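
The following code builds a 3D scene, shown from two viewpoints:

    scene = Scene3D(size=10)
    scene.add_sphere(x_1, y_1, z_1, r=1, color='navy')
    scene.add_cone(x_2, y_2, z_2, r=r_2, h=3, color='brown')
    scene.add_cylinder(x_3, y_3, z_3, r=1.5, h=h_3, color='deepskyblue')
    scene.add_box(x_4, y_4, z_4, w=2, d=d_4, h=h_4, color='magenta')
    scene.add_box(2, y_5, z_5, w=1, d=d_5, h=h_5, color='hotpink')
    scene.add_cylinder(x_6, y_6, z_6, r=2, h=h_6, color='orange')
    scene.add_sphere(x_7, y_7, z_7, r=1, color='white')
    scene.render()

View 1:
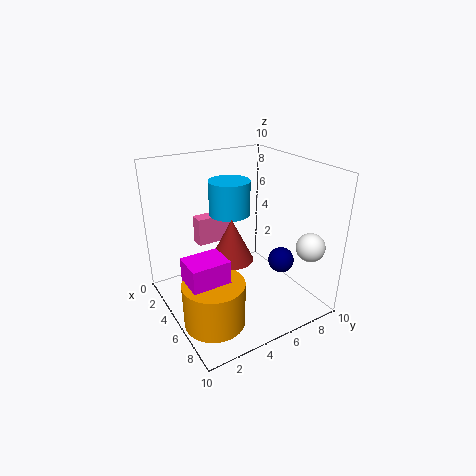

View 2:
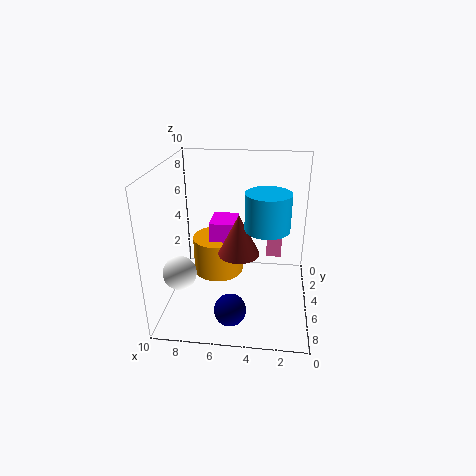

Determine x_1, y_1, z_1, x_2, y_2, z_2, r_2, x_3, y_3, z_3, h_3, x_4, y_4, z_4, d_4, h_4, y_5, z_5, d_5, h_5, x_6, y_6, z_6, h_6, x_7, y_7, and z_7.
x_1 = 5
y_1 = 9
z_1 = 2
x_2 = 5
y_2 = 4.5
z_2 = 3.5
r_2 = 1.5
x_3 = 3
y_3 = 5.5
z_3 = 6
h_3 = 2.5
x_4 = 5.5
y_4 = 0.5
z_4 = 2.5
d_4 = 2.5
h_4 = 2.5
y_5 = 3
z_5 = 4
d_5 = 2.5
h_5 = 2
x_6 = 7
y_6 = 2
z_6 = 0.5
h_6 = 3
x_7 = 8
y_7 = 9
z_7 = 4.5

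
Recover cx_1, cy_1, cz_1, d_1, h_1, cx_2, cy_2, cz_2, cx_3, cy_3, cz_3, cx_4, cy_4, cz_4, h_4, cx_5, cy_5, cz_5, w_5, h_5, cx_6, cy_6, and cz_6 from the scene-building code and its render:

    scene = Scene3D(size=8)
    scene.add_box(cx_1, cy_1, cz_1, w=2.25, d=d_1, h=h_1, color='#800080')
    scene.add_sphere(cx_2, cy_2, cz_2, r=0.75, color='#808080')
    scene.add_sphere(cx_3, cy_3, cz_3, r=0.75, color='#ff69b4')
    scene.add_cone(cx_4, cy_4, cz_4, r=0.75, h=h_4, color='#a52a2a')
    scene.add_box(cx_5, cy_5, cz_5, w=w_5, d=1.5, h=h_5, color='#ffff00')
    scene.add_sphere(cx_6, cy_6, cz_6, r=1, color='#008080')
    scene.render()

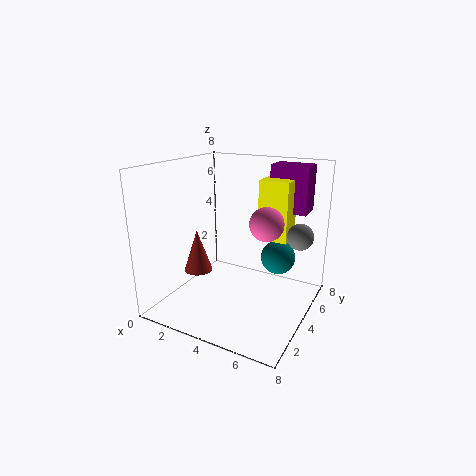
cx_1 = 4.75, cy_1 = 6.5, cz_1 = 5, d_1 = 1.5, h_1 = 2.75, cx_2 = 7, cy_2 = 5.75, cz_2 = 4, cx_3 = 6.75, cy_3 = 1.5, cz_3 = 6, cx_4 = 2.5, cy_4 = 2.25, cz_4 = 2.5, h_4 = 2.25, cx_5 = 4.5, cy_5 = 5.5, cz_5 = 3.5, w_5 = 1.75, h_5 = 3.5, cx_6 = 5.75, cy_6 = 5.75, cz_6 = 2.5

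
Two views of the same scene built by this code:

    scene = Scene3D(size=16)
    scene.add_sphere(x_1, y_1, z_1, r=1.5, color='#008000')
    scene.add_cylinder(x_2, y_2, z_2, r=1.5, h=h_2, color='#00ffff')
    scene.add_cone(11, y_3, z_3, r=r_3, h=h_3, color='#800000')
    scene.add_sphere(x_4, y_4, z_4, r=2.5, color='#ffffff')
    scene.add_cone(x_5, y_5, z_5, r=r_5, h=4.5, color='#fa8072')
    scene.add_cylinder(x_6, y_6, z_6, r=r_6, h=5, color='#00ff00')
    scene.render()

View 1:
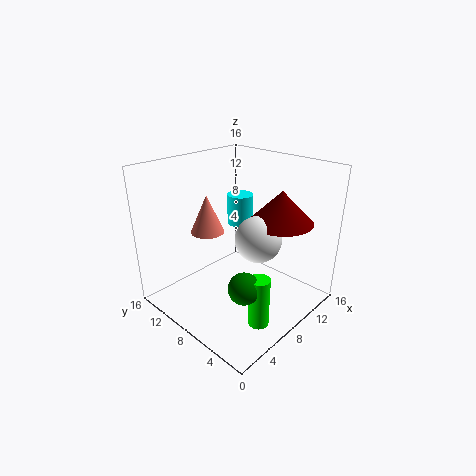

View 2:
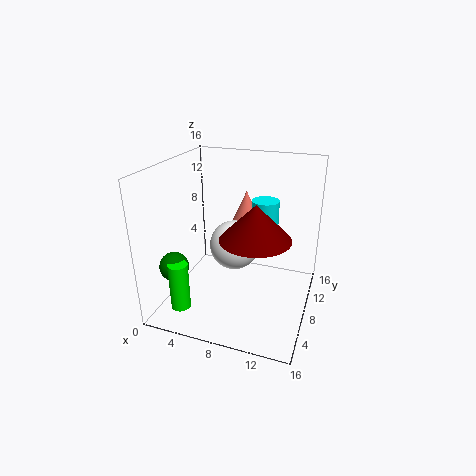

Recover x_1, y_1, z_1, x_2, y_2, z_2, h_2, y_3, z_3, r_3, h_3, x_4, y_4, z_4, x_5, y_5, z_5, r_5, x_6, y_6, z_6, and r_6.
x_1 = 3
y_1 = 2.5
z_1 = 6.5
x_2 = 10.5
y_2 = 10
z_2 = 8.5
h_2 = 3.5
y_3 = 4.5
z_3 = 10
r_3 = 3.5
h_3 = 3.5
x_4 = 8.5
y_4 = 5.5
z_4 = 8.5
x_5 = 7.5
y_5 = 12.5
z_5 = 7.5
r_5 = 2
x_6 = 4
y_6 = 1.5
z_6 = 2.5
r_6 = 1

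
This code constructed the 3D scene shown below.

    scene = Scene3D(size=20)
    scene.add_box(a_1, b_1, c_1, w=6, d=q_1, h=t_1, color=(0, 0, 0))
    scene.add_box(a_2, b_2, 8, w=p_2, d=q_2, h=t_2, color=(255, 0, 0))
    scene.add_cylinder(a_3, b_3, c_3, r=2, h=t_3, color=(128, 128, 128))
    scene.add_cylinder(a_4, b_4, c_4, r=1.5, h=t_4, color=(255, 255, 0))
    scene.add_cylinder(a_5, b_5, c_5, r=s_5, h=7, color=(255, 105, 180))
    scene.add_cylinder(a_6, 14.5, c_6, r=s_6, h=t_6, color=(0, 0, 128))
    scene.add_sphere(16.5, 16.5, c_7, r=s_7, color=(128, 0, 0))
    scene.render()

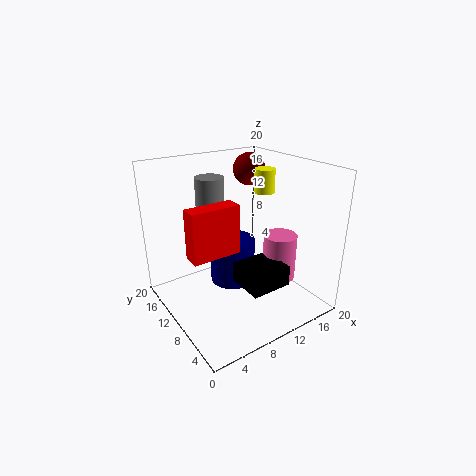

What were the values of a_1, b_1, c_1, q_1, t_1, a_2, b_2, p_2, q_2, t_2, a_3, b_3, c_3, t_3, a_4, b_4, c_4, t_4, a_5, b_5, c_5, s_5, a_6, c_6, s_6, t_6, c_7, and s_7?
a_1 = 9.5; b_1 = 5; c_1 = 3; q_1 = 5.5; t_1 = 3; a_2 = 3; b_2 = 9.5; p_2 = 7; q_2 = 2.5; t_2 = 7; a_3 = 8; b_3 = 14; c_3 = 10.5; t_3 = 7.5; a_4 = 16; b_4 = 12; c_4 = 15; t_4 = 3.5; a_5 = 17; b_5 = 9; c_5 = 2; s_5 = 2.5; a_6 = 12; c_6 = 0.5; s_6 = 3.5; t_6 = 7; c_7 = 17.5; s_7 = 2.5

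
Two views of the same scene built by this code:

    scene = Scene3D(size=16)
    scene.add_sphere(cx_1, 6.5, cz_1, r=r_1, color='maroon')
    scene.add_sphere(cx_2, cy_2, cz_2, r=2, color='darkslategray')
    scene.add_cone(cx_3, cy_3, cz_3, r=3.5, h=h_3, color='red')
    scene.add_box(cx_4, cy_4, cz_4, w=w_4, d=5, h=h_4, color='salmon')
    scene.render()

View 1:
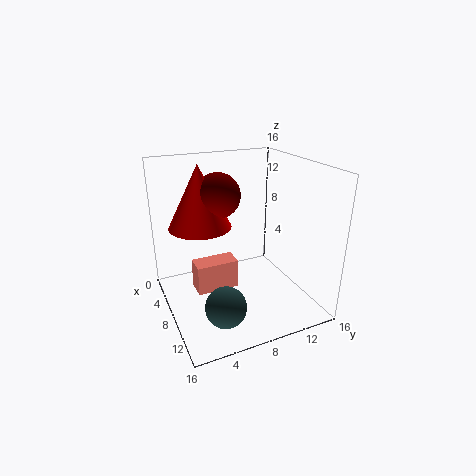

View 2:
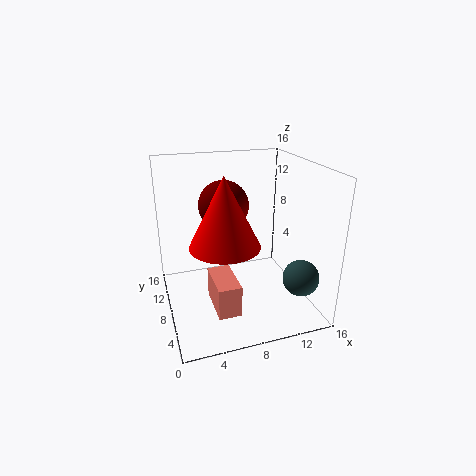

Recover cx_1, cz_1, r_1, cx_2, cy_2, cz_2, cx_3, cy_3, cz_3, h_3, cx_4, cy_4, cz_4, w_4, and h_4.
cx_1 = 6; cz_1 = 12.5; r_1 = 2.5; cx_2 = 14; cy_2 = 4; cz_2 = 4; cx_3 = 5.5; cy_3 = 4.5; cz_3 = 9; h_3 = 7; cx_4 = 4.5; cy_4 = 3.5; cz_4 = 1; w_4 = 2.5; h_4 = 3.5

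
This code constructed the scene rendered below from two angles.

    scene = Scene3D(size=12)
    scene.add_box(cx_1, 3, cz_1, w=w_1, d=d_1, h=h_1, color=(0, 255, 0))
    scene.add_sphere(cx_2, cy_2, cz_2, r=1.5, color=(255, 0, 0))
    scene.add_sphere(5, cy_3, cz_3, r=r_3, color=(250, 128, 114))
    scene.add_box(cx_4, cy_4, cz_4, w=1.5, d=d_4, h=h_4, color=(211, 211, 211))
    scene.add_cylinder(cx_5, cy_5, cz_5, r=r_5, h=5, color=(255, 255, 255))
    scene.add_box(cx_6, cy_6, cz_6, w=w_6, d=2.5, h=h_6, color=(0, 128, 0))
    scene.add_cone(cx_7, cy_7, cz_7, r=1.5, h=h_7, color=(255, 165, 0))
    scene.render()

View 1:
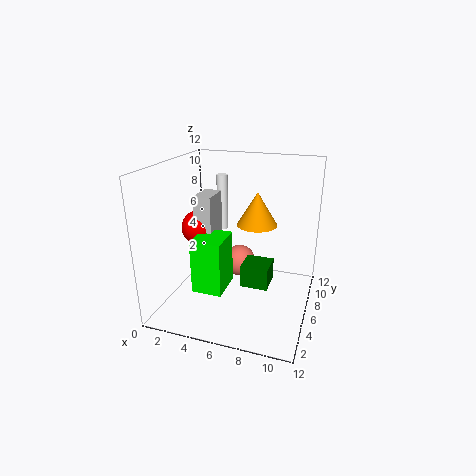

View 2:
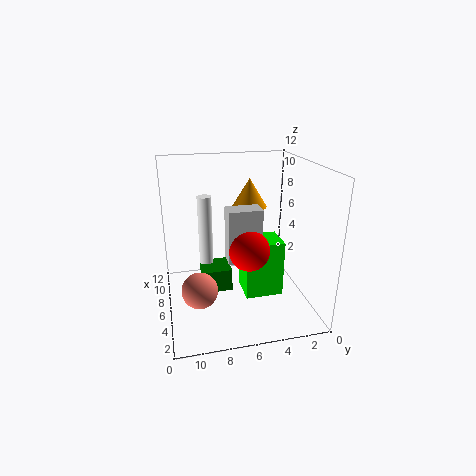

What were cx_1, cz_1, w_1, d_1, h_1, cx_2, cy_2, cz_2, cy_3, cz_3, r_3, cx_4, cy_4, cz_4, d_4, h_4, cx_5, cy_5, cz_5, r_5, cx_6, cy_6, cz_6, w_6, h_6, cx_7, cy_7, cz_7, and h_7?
cx_1 = 3; cz_1 = 2; w_1 = 2.5; d_1 = 3; h_1 = 4.5; cx_2 = 2.5; cy_2 = 6; cz_2 = 6.5; cy_3 = 9.5; cz_3 = 2; r_3 = 1.5; cx_4 = 2.5; cy_4 = 5; cz_4 = 5.5; d_4 = 2.5; h_4 = 4; cx_5 = 3.5; cy_5 = 9; cz_5 = 5.5; r_5 = 0.5; cx_6 = 6; cy_6 = 6.5; cz_6 = 1; w_6 = 2.5; h_6 = 2; cx_7 = 8; cy_7 = 4.5; cz_7 = 8; h_7 = 2.5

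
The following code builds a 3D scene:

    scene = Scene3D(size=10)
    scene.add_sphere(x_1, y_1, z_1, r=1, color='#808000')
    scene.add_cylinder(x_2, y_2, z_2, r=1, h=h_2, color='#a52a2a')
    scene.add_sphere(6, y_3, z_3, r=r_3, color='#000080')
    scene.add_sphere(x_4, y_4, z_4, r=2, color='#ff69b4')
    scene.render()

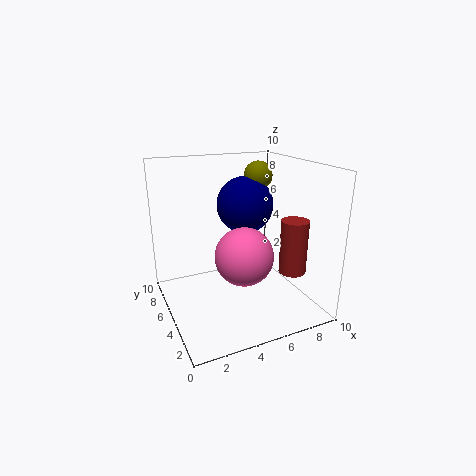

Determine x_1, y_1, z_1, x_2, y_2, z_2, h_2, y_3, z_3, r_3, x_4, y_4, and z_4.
x_1 = 7; y_1 = 6; z_1 = 9; x_2 = 9; y_2 = 4; z_2 = 2; h_2 = 4; y_3 = 6; z_3 = 7; r_3 = 2; x_4 = 5; y_4 = 4; z_4 = 4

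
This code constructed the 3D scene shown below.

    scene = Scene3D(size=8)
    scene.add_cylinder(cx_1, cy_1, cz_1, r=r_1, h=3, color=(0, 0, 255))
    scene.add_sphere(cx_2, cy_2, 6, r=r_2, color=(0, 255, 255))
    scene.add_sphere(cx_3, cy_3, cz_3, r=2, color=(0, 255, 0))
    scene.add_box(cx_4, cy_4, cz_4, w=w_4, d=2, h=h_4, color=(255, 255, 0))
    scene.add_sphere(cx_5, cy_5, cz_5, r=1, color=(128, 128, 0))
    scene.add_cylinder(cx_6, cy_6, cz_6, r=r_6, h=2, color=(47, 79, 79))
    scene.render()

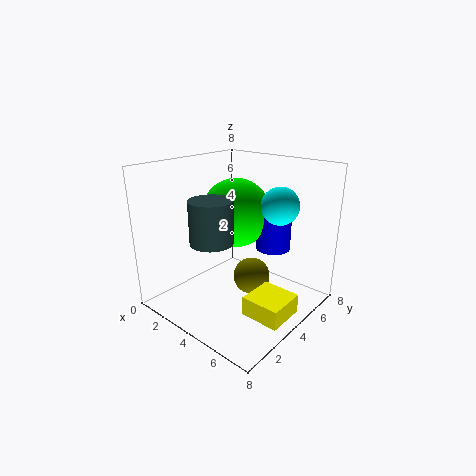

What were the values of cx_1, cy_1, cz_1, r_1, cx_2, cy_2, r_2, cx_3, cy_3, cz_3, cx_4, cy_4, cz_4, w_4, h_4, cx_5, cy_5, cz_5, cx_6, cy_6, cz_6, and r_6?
cx_1 = 5
cy_1 = 6
cz_1 = 3
r_1 = 1
cx_2 = 6
cy_2 = 5
r_2 = 1
cx_3 = 3
cy_3 = 5
cz_3 = 5
cx_4 = 6
cy_4 = 2
cz_4 = 1
w_4 = 2
h_4 = 1
cx_5 = 5
cy_5 = 4
cz_5 = 2
cx_6 = 5
cy_6 = 1
cz_6 = 5
r_6 = 1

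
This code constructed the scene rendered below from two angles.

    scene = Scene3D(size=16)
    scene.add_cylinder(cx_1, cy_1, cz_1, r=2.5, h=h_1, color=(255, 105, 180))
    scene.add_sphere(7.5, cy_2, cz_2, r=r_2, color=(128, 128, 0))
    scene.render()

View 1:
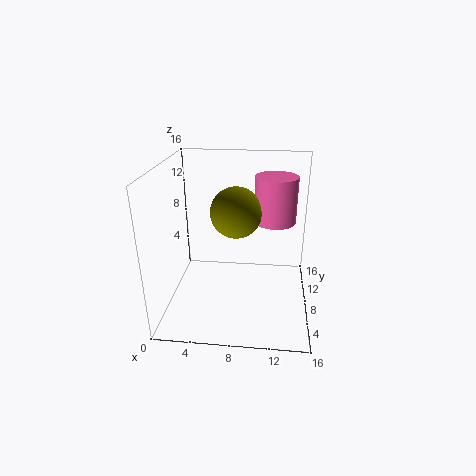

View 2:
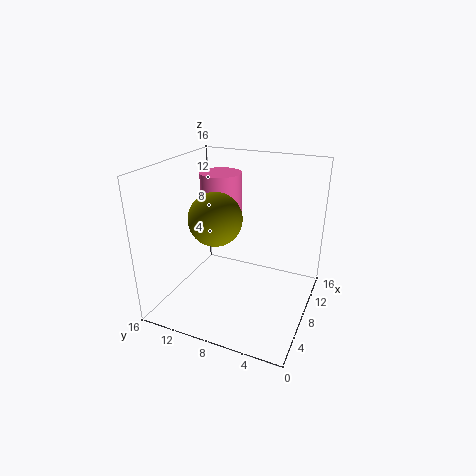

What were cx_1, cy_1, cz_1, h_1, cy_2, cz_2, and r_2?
cx_1 = 12; cy_1 = 12; cz_1 = 8.5; h_1 = 5.5; cy_2 = 10.5; cz_2 = 10; r_2 = 3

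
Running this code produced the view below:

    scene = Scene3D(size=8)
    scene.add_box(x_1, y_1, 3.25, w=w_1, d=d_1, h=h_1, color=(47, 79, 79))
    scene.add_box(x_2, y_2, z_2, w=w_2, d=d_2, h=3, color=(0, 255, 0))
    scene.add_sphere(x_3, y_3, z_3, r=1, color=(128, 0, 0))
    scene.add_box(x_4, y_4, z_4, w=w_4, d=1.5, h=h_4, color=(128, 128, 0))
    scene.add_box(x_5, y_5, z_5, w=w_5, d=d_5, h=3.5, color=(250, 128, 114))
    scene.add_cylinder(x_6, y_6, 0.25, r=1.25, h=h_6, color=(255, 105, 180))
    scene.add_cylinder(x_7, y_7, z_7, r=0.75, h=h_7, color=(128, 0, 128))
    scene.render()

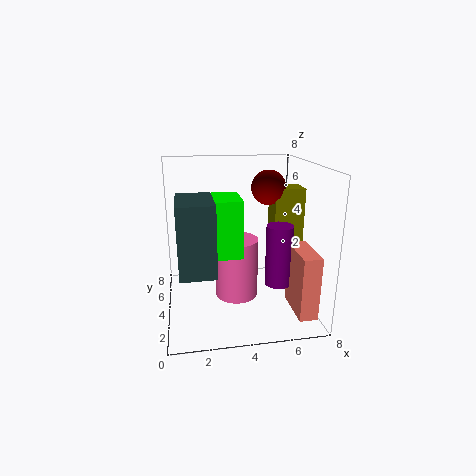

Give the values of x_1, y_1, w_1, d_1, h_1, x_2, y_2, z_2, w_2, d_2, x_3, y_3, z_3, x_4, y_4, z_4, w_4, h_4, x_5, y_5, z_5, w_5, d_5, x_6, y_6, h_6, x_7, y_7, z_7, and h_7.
x_1 = 0.75
y_1 = 0.75
w_1 = 1.75
d_1 = 2.75
h_1 = 3.5
x_2 = 1.25
y_2 = 2.25
z_2 = 3.5
w_2 = 2.75
d_2 = 2.25
x_3 = 6
y_3 = 5.25
z_3 = 6.5
x_4 = 6.25
y_4 = 4.5
z_4 = 3.25
w_4 = 1.75
h_4 = 3.25
x_5 = 6.75
y_5 = 1
z_5 = 0.25
w_5 = 1
d_5 = 2.5
x_6 = 4
y_6 = 4.5
h_6 = 3.5
x_7 = 6.25
y_7 = 3.5
z_7 = 1.25
h_7 = 3.5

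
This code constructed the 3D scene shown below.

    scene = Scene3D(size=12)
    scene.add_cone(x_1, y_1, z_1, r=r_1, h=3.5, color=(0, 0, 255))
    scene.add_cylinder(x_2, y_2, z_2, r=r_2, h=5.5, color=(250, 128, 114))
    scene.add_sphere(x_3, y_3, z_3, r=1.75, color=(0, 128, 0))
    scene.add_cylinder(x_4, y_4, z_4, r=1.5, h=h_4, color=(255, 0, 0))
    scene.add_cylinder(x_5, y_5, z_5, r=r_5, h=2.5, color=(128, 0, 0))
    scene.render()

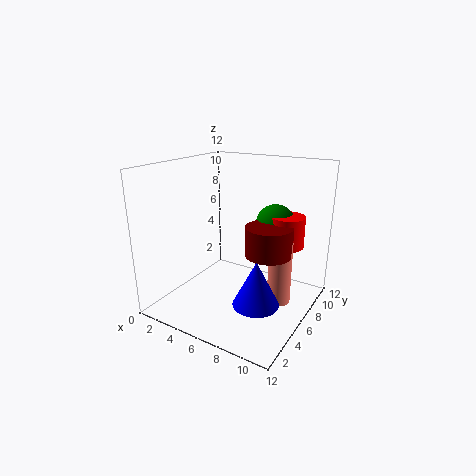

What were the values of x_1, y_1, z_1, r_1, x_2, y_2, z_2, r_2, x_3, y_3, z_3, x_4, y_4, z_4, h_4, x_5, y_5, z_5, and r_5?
x_1 = 9.25; y_1 = 3.25; z_1 = 2.25; r_1 = 1.75; x_2 = 9.25; y_2 = 7.5; z_2 = 0.25; r_2 = 1; x_3 = 7.75; y_3 = 9.5; z_3 = 6.5; x_4 = 9; y_4 = 9.25; z_4 = 4.75; h_4 = 2.75; x_5 = 8.25; y_5 = 7.25; z_5 = 4.5; r_5 = 2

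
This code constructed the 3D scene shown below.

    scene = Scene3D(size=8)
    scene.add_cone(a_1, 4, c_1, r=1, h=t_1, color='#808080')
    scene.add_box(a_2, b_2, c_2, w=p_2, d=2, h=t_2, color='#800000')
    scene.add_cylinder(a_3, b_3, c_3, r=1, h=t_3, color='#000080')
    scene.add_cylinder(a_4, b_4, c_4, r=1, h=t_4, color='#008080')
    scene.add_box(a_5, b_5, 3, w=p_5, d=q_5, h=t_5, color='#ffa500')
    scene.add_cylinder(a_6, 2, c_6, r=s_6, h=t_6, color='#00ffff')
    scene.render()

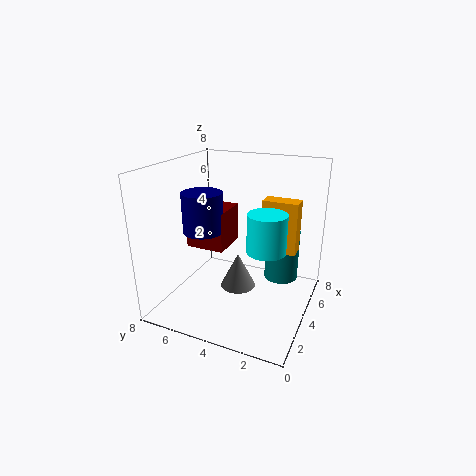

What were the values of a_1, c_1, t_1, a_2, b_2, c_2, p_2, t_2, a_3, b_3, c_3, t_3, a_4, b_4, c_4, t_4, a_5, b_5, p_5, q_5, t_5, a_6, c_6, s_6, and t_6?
a_1 = 4, c_1 = 1, t_1 = 2, a_2 = 2, b_2 = 4, c_2 = 4, p_2 = 2, t_2 = 2, a_3 = 2, b_3 = 5, c_3 = 5, t_3 = 2, a_4 = 6, b_4 = 2, c_4 = 1, t_4 = 3, a_5 = 5, b_5 = 1, p_5 = 1, q_5 = 2, t_5 = 3, a_6 = 3, c_6 = 4, s_6 = 1, t_6 = 2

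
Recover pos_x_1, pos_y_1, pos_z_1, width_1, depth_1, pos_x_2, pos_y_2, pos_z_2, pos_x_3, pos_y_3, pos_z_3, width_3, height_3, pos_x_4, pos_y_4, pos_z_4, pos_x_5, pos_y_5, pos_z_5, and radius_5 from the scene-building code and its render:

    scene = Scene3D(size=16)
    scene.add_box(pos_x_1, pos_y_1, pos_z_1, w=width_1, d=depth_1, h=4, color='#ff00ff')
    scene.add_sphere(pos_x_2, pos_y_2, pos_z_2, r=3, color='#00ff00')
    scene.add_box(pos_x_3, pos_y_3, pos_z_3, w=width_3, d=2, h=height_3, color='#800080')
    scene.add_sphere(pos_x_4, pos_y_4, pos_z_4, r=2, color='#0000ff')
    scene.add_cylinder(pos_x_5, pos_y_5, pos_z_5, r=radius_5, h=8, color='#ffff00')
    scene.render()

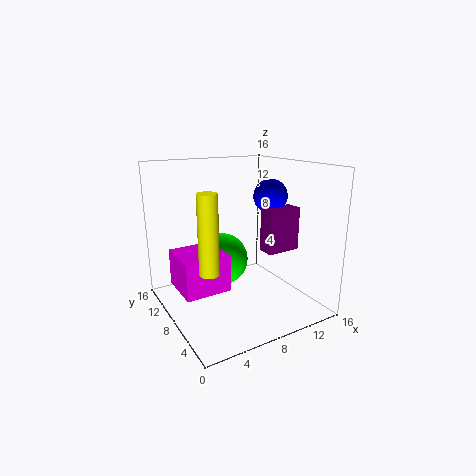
pos_x_1 = 1; pos_y_1 = 6; pos_z_1 = 3; width_1 = 5; depth_1 = 5; pos_x_2 = 7; pos_y_2 = 10; pos_z_2 = 5; pos_x_3 = 11; pos_y_3 = 6; pos_z_3 = 6; width_3 = 4; height_3 = 5; pos_x_4 = 13; pos_y_4 = 9; pos_z_4 = 12; pos_x_5 = 3; pos_y_5 = 5; pos_z_5 = 6; radius_5 = 1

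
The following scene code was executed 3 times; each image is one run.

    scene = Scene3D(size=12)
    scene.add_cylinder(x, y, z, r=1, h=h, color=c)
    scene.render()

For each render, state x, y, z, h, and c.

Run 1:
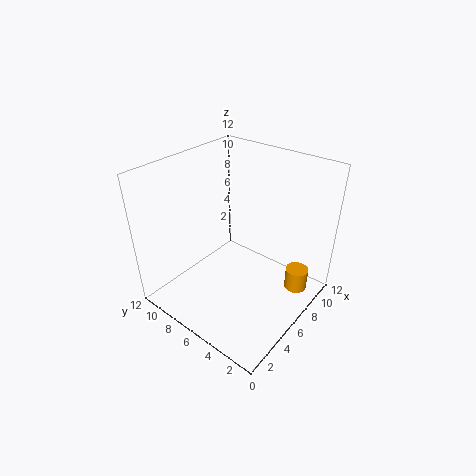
x = 9.5, y = 2, z = 0.5, h = 2, c = 'orange'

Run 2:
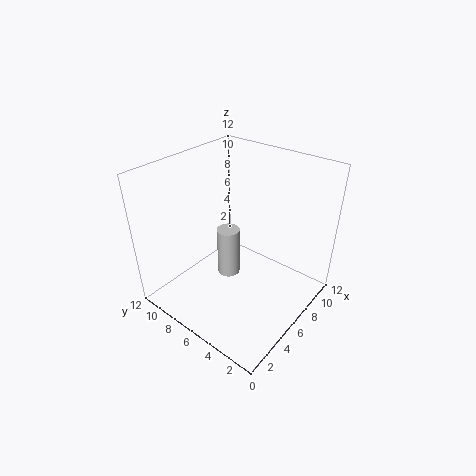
x = 6.5, y = 7.5, z = 1.5, h = 4.5, c = 'lightgray'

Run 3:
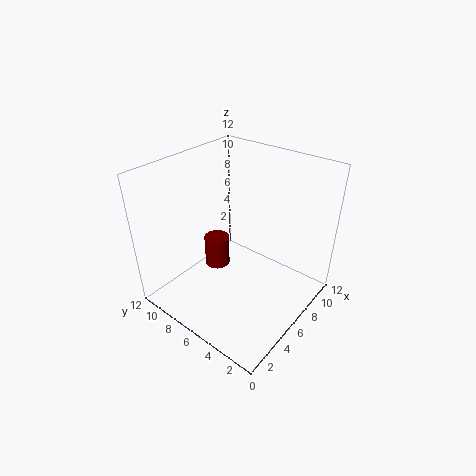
x = 4.5, y = 7, z = 4, h = 2.5, c = 'maroon'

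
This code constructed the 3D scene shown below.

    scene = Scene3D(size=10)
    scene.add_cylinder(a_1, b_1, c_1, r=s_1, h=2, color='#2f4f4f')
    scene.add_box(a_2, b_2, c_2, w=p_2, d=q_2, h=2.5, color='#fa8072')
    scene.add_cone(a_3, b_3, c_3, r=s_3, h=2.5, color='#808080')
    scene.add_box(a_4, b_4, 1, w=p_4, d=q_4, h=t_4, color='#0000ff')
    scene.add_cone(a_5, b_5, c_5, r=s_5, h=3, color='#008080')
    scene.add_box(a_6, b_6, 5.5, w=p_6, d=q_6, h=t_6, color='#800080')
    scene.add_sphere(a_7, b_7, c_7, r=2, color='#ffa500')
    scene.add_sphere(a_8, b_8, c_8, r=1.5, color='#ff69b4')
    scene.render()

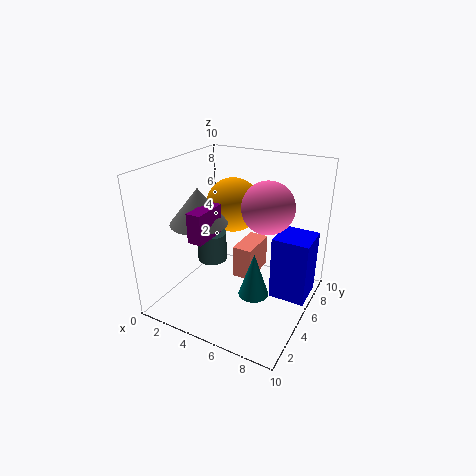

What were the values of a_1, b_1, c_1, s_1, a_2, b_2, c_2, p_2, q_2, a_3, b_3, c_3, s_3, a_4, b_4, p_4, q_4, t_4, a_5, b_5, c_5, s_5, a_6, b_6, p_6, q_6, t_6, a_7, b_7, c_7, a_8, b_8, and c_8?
a_1 = 3.5, b_1 = 4, c_1 = 3.5, s_1 = 1, a_2 = 4, b_2 = 6, c_2 = 1, p_2 = 1.5, q_2 = 3, a_3 = 2.5, b_3 = 4, c_3 = 6, s_3 = 2, a_4 = 7.5, b_4 = 5, p_4 = 2.5, q_4 = 2.5, t_4 = 4.5, a_5 = 7, b_5 = 3.5, c_5 = 2, s_5 = 1, a_6 = 3, b_6 = 2, p_6 = 1, q_6 = 2.5, t_6 = 2, a_7 = 3.5, b_7 = 7, c_7 = 6.5, a_8 = 8, b_8 = 3, c_8 = 8.5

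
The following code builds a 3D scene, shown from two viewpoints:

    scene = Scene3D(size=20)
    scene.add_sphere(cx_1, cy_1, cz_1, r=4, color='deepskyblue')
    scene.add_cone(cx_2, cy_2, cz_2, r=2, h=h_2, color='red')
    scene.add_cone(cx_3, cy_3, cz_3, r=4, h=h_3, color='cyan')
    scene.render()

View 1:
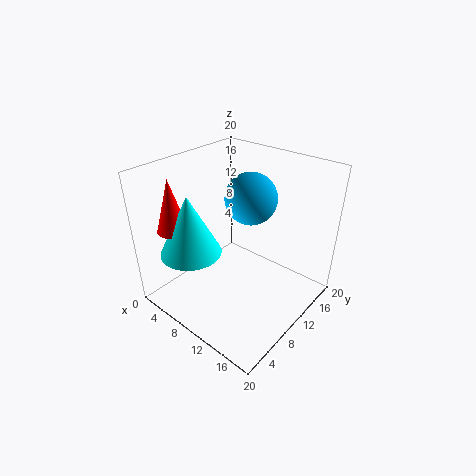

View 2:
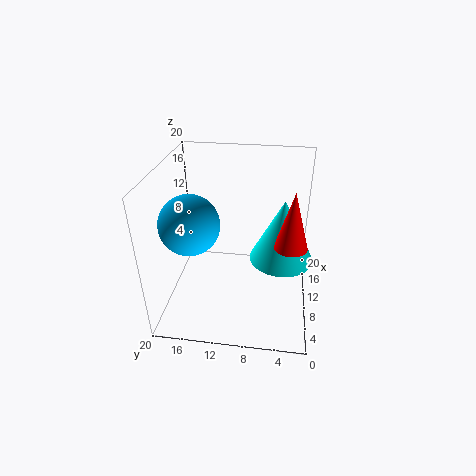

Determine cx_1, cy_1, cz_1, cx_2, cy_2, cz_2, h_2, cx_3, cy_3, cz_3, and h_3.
cx_1 = 7.5; cy_1 = 16; cz_1 = 13; cx_2 = 5; cy_2 = 3; cz_2 = 12.5; h_2 = 7; cx_3 = 7; cy_3 = 4; cz_3 = 9.5; h_3 = 8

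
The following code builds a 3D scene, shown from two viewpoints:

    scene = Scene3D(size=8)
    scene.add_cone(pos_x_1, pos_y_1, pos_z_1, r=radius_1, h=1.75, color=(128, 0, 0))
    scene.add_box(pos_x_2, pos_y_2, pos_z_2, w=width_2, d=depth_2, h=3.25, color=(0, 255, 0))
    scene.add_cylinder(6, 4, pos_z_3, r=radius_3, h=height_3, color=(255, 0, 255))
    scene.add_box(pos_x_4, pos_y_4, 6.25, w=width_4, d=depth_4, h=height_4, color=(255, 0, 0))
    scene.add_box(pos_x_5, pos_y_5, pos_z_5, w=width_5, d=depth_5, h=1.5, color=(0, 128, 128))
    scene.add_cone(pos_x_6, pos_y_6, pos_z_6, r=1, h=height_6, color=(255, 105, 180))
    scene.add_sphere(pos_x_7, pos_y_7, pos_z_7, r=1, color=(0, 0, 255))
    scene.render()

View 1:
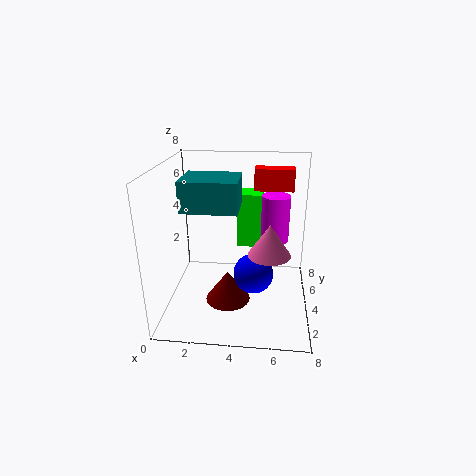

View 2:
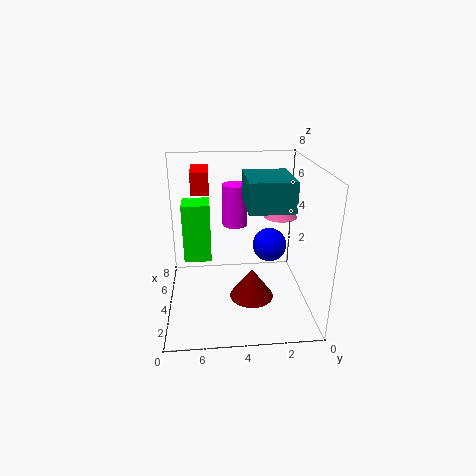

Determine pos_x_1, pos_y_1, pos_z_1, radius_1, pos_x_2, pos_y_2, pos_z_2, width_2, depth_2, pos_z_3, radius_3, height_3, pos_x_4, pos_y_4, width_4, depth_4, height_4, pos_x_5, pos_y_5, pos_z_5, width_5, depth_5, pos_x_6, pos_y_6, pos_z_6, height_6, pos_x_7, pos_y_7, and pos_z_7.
pos_x_1 = 3.5; pos_y_1 = 3.25; pos_z_1 = 0.5; radius_1 = 1.25; pos_x_2 = 3.75; pos_y_2 = 5.5; pos_z_2 = 2.75; width_2 = 1.5; depth_2 = 1.5; pos_z_3 = 4; radius_3 = 0.75; height_3 = 2.5; pos_x_4 = 4.75; pos_y_4 = 5.5; width_4 = 2.25; depth_4 = 1; height_4 = 1.25; pos_x_5 = 1.5; pos_y_5 = 1.5; pos_z_5 = 6.25; width_5 = 2.75; depth_5 = 2.25; pos_x_6 = 5.75; pos_y_6 = 1.25; pos_z_6 = 4.5; height_6 = 1.5; pos_x_7 = 5; pos_y_7 = 2; pos_z_7 = 3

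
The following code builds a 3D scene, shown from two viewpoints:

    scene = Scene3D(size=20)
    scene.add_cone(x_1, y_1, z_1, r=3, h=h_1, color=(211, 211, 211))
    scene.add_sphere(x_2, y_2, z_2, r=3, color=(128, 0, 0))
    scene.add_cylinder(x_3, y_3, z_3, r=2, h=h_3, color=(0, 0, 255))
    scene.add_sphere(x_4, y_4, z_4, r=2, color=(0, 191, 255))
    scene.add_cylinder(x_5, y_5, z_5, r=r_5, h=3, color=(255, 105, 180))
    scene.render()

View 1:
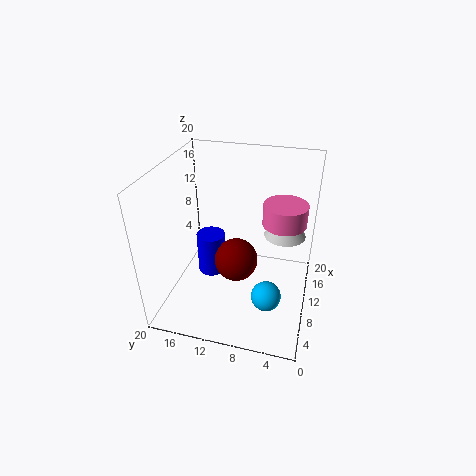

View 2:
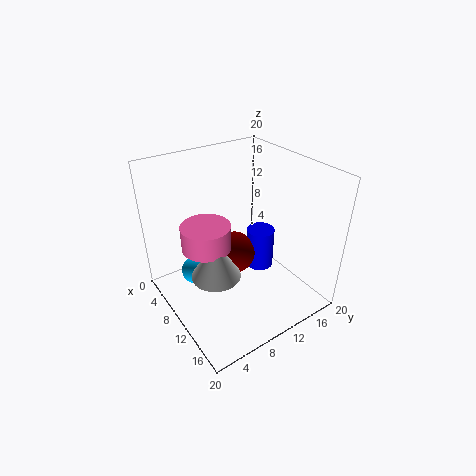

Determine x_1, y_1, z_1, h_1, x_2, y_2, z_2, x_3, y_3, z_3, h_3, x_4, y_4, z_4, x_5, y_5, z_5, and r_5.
x_1 = 14, y_1 = 4, z_1 = 9, h_1 = 5, x_2 = 9, y_2 = 10, z_2 = 7, x_3 = 10, y_3 = 14, z_3 = 4, h_3 = 6, x_4 = 6, y_4 = 5, z_4 = 4, x_5 = 12, y_5 = 4, z_5 = 12, r_5 = 3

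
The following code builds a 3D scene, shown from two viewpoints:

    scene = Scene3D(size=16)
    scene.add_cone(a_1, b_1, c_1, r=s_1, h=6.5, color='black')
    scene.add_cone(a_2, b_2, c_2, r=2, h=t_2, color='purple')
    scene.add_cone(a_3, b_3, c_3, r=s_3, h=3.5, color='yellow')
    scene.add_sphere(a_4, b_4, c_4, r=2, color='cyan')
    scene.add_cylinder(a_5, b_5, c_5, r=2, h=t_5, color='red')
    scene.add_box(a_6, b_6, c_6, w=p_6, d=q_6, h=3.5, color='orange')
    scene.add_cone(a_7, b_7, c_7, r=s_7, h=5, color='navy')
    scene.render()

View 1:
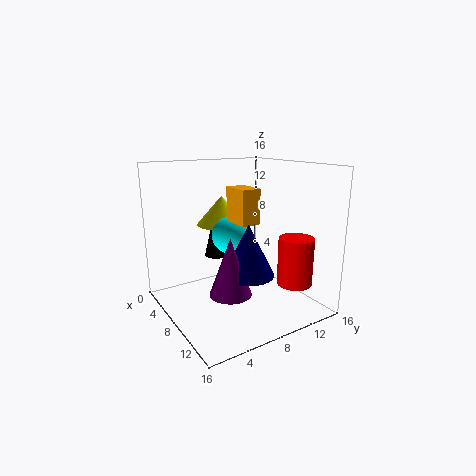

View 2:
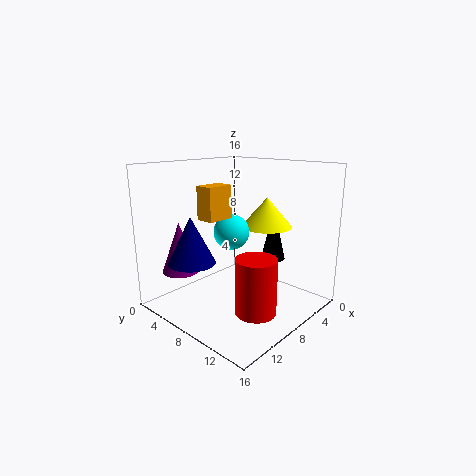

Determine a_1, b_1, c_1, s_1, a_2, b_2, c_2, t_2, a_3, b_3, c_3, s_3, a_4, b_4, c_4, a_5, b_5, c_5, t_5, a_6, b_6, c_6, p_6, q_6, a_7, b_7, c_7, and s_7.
a_1 = 2, b_1 = 8.5, c_1 = 4, s_1 = 1.5, a_2 = 13, b_2 = 4, c_2 = 4.5, t_2 = 5.5, a_3 = 3.5, b_3 = 8.5, c_3 = 8.5, s_3 = 3, a_4 = 8, b_4 = 7, c_4 = 8.5, a_5 = 11.5, b_5 = 13.5, c_5 = 2.5, t_5 = 5.5, a_6 = 9, b_6 = 6, c_6 = 10.5, p_6 = 3, q_6 = 2, a_7 = 13, b_7 = 6, c_7 = 6, s_7 = 2.5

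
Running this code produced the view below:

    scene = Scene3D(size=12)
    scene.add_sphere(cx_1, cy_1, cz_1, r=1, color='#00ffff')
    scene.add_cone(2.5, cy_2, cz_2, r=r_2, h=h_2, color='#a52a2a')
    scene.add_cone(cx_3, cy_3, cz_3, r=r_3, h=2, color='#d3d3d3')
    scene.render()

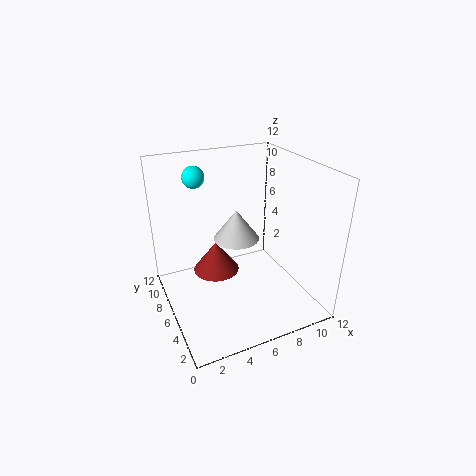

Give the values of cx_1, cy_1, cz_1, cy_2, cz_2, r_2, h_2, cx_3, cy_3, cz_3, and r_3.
cx_1 = 4, cy_1 = 11, cz_1 = 10, cy_2 = 2, cz_2 = 6.5, r_2 = 1.5, h_2 = 2, cx_3 = 4, cy_3 = 2, cz_3 = 8.5, r_3 = 1.5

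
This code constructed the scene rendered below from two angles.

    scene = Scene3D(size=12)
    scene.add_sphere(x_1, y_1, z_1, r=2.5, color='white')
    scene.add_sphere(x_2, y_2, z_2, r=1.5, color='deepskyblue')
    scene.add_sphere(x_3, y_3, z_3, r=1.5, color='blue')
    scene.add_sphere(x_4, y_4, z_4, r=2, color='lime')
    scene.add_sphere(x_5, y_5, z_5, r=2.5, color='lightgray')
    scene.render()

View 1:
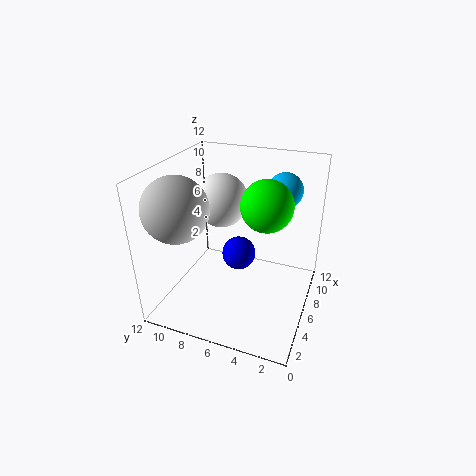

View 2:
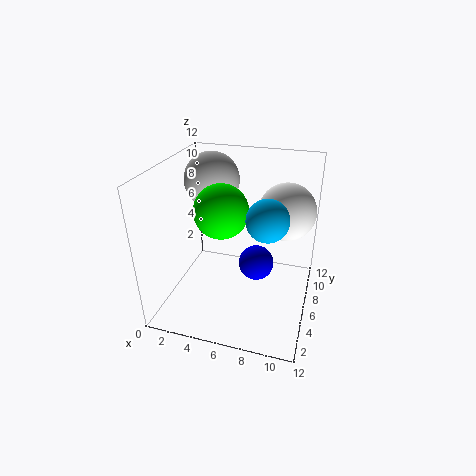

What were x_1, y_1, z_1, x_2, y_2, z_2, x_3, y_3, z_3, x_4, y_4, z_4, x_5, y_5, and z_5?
x_1 = 9.5
y_1 = 9
z_1 = 7.5
x_2 = 9
y_2 = 3
z_2 = 9.5
x_3 = 7.5
y_3 = 6.5
z_3 = 3.5
x_4 = 5.5
y_4 = 3.5
z_4 = 9.5
x_5 = 2.5
y_5 = 9.5
z_5 = 9.5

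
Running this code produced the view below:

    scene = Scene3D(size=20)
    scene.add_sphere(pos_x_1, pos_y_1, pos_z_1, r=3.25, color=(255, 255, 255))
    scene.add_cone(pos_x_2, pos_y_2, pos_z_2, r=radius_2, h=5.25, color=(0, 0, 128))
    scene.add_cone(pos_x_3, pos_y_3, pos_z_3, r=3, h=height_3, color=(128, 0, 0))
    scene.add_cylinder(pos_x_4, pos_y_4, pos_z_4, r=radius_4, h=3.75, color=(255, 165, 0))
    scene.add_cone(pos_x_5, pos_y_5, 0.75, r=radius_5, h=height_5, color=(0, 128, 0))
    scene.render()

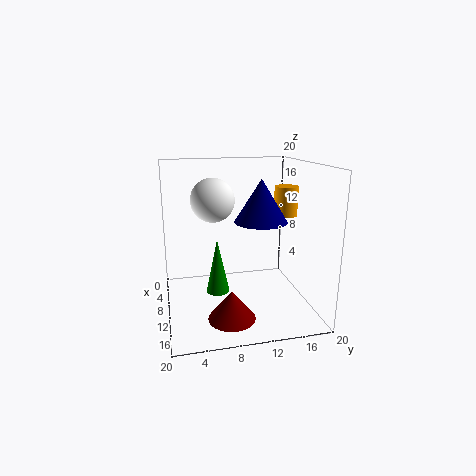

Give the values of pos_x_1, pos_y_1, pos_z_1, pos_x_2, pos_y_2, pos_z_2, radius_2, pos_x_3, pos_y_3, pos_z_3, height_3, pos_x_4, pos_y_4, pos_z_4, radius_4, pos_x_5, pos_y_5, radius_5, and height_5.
pos_x_1 = 5.5
pos_y_1 = 7.25
pos_z_1 = 14.5
pos_x_2 = 14.75
pos_y_2 = 11.75
pos_z_2 = 13.5
radius_2 = 3.25
pos_x_3 = 16.25
pos_y_3 = 7.75
pos_z_3 = 1.5
height_3 = 3.75
pos_x_4 = 13.25
pos_y_4 = 15.5
pos_z_4 = 13.75
radius_4 = 1.5
pos_x_5 = 7.25
pos_y_5 = 7.5
radius_5 = 1.75
height_5 = 8.25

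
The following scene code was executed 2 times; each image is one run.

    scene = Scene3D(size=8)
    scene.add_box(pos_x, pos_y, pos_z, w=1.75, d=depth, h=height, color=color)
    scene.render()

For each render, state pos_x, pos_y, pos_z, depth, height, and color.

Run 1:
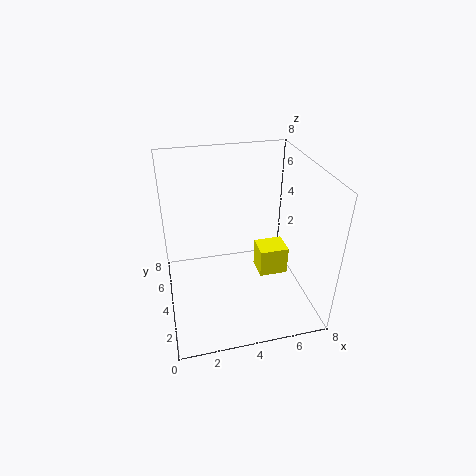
pos_x = 5.5
pos_y = 4.25
pos_z = 0.75
depth = 1.5
height = 1.75
color = 'yellow'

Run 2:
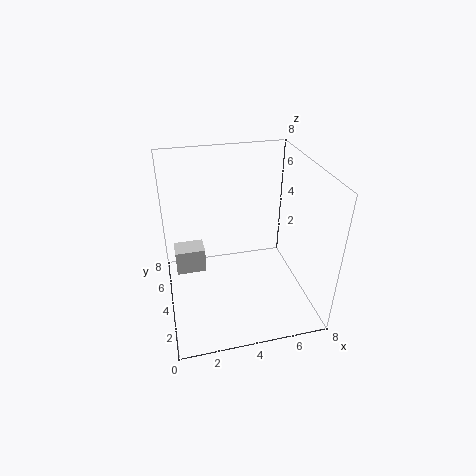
pos_x = 0.5
pos_y = 5
pos_z = 1.25
depth = 1.25
height = 1.5
color = 'lightgray'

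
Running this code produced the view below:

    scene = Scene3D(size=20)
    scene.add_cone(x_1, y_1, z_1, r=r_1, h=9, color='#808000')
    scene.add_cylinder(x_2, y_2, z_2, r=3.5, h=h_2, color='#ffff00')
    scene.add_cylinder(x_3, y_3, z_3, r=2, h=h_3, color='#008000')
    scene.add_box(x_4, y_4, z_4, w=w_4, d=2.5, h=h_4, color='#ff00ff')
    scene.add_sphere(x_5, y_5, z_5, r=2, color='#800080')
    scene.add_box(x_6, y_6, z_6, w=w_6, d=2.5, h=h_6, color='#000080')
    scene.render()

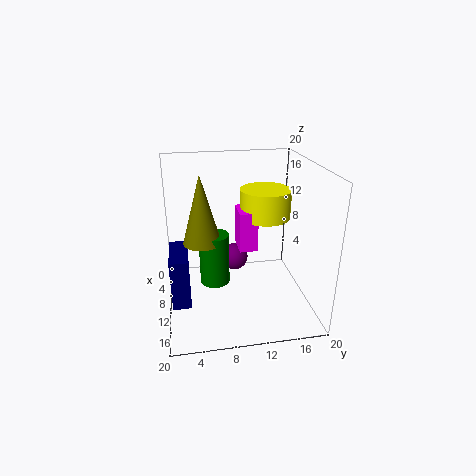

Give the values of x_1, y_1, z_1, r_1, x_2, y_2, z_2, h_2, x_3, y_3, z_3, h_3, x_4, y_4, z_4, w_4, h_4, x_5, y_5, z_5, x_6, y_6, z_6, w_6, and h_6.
x_1 = 11.5
y_1 = 5
z_1 = 10.5
r_1 = 2.5
x_2 = 9
y_2 = 14
z_2 = 12.5
h_2 = 4
x_3 = 11.5
y_3 = 6.5
z_3 = 4.5
h_3 = 7
x_4 = 7.5
y_4 = 10
z_4 = 8.5
w_4 = 4
h_4 = 5.5
x_5 = 7
y_5 = 10
z_5 = 5.5
x_6 = 7.5
y_6 = 0.5
z_6 = 2
w_6 = 6.5
h_6 = 7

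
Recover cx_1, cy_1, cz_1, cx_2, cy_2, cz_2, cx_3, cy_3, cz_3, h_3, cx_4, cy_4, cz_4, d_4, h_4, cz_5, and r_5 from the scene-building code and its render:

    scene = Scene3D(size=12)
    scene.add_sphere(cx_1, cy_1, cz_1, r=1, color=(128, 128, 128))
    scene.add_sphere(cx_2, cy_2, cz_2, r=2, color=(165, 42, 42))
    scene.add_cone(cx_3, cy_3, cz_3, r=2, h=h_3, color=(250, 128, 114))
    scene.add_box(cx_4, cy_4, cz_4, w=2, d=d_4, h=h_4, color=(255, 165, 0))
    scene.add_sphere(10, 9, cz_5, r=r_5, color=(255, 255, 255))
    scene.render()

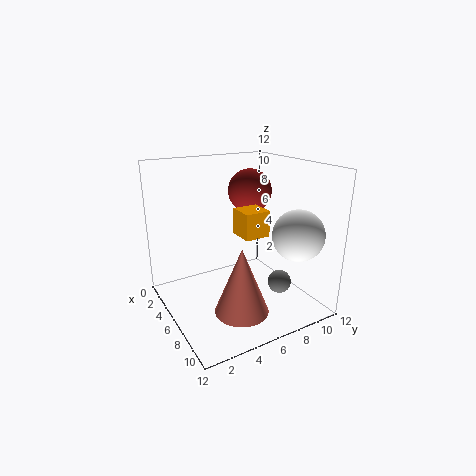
cx_1 = 8; cy_1 = 9; cz_1 = 2; cx_2 = 3; cy_2 = 9; cz_2 = 9; cx_3 = 10; cy_3 = 4; cz_3 = 2; h_3 = 5; cx_4 = 7; cy_4 = 5; cz_4 = 7; d_4 = 2; h_4 = 2; cz_5 = 7; r_5 = 2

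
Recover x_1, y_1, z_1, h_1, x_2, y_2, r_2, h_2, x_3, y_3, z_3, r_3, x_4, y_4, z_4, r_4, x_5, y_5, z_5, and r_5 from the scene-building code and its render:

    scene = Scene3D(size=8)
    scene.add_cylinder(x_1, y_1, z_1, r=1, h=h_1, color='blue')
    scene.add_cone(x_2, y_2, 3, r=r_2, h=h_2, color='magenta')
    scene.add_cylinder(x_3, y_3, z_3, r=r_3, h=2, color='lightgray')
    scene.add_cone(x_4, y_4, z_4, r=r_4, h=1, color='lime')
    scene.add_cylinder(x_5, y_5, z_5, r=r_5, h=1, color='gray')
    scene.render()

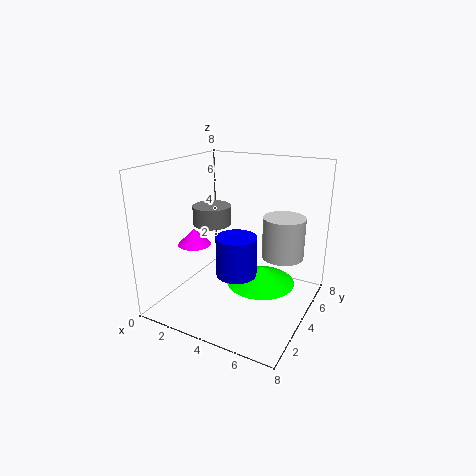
x_1 = 5; y_1 = 2; z_1 = 3; h_1 = 2; x_2 = 1; y_2 = 4; r_2 = 1; h_2 = 1; x_3 = 7; y_3 = 3; z_3 = 4; r_3 = 1; x_4 = 5; y_4 = 5; z_4 = 1; r_4 = 2; x_5 = 3; y_5 = 3; z_5 = 5; r_5 = 1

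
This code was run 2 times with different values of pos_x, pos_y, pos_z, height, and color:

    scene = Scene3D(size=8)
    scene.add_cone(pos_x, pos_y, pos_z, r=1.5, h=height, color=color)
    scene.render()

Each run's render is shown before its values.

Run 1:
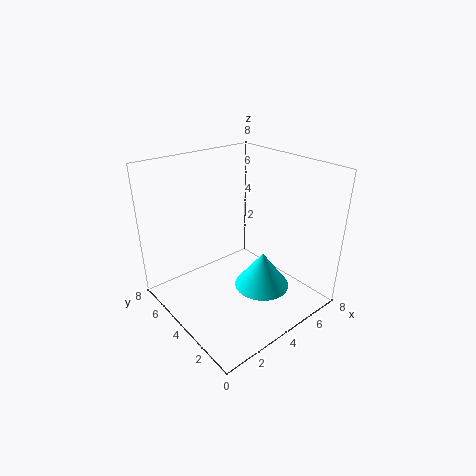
pos_x = 4.5, pos_y = 2.5, pos_z = 1.5, height = 2, color = 'cyan'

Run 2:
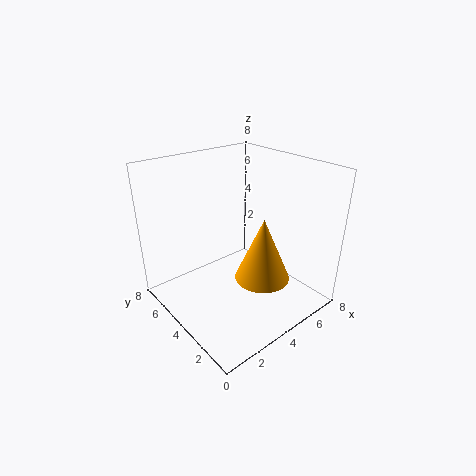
pos_x = 4.5, pos_y = 2.5, pos_z = 2, height = 3.5, color = 'orange'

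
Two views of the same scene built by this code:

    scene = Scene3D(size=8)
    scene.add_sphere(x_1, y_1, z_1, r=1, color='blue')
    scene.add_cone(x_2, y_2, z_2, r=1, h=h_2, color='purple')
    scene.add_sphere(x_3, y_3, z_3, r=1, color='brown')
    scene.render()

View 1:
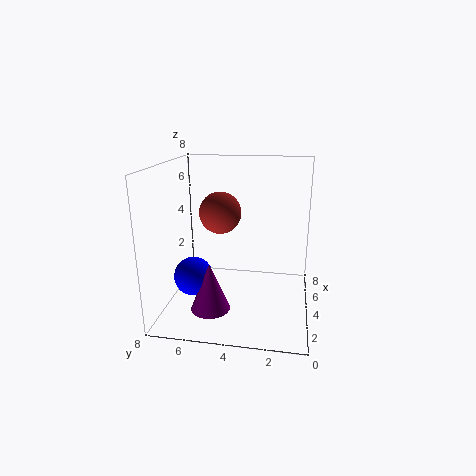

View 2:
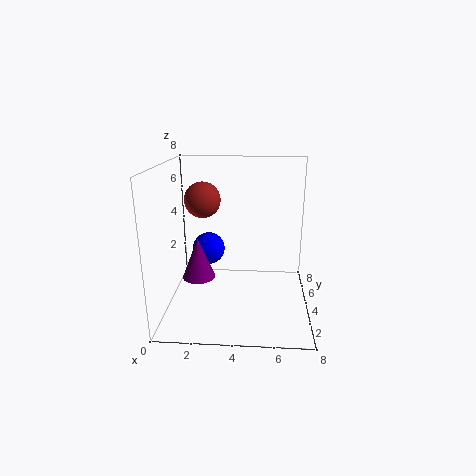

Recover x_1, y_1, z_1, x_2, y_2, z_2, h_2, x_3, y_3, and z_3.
x_1 = 2
y_1 = 6
z_1 = 2.5
x_2 = 1.5
y_2 = 5
z_2 = 1
h_2 = 2.5
x_3 = 2
y_3 = 4.5
z_3 = 6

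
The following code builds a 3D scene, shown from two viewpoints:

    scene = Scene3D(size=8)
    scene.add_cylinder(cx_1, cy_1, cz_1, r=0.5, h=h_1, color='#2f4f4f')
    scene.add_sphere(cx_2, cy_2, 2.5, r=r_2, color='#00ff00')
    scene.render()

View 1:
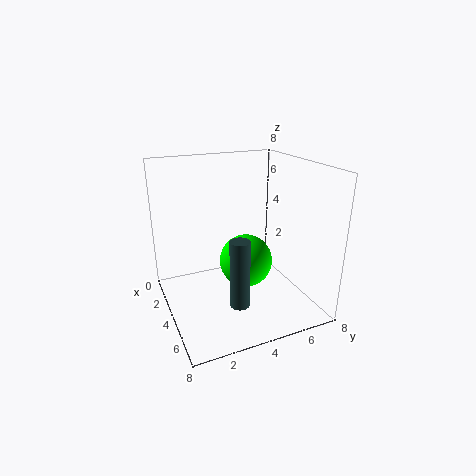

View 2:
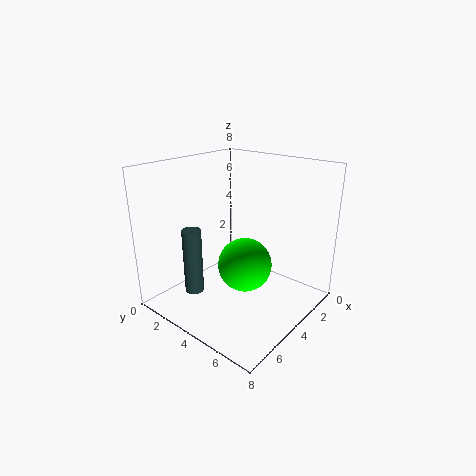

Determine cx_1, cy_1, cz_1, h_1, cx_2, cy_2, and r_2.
cx_1 = 6.5, cy_1 = 3, cz_1 = 1.5, h_1 = 3.5, cx_2 = 4, cy_2 = 4.5, r_2 = 1.5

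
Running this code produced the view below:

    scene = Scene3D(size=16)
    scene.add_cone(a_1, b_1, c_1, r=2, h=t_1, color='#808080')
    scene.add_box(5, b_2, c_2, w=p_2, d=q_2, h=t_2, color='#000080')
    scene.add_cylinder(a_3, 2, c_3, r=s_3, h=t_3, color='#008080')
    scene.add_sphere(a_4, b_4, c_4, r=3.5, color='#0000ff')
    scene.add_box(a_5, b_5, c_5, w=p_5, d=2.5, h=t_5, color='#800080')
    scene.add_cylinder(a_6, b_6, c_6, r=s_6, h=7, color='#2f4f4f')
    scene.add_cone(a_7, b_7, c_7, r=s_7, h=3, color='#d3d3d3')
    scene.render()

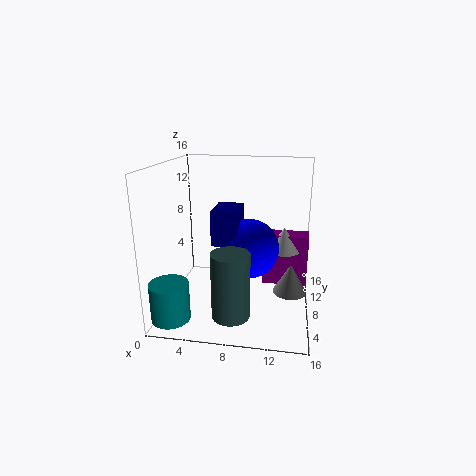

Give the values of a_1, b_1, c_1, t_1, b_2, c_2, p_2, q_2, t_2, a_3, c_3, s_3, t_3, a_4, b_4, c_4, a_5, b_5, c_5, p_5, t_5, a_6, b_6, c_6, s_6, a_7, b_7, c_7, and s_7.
a_1 = 14; b_1 = 9.5; c_1 = 1; t_1 = 3.5; b_2 = 7.5; c_2 = 7; p_2 = 3; q_2 = 4.5; t_2 = 4; a_3 = 2; c_3 = 1; s_3 = 2; t_3 = 4; a_4 = 9; b_4 = 10; c_4 = 6; a_5 = 10.5; b_5 = 12; c_5 = 0.5; p_5 = 5.5; t_5 = 6.5; a_6 = 8; b_6 = 3.5; c_6 = 1; s_6 = 2; a_7 = 13; b_7 = 12.5; c_7 = 5; s_7 = 2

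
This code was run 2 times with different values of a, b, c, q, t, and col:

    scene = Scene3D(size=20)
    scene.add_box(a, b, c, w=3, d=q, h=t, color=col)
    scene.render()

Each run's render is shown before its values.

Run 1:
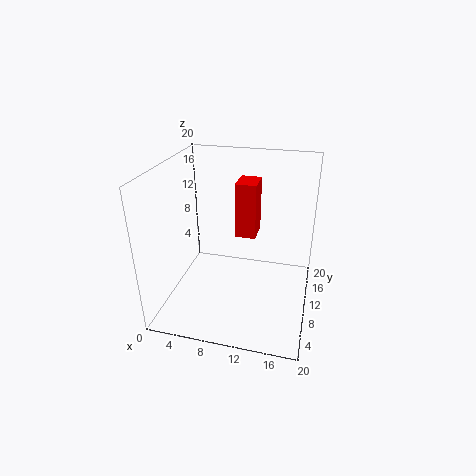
a = 9; b = 12; c = 9; q = 4; t = 8; col = 'red'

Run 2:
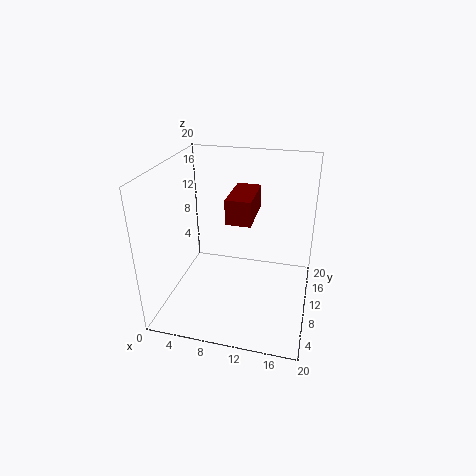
a = 10; b = 4; c = 15; q = 6; t = 3; col = 'maroon'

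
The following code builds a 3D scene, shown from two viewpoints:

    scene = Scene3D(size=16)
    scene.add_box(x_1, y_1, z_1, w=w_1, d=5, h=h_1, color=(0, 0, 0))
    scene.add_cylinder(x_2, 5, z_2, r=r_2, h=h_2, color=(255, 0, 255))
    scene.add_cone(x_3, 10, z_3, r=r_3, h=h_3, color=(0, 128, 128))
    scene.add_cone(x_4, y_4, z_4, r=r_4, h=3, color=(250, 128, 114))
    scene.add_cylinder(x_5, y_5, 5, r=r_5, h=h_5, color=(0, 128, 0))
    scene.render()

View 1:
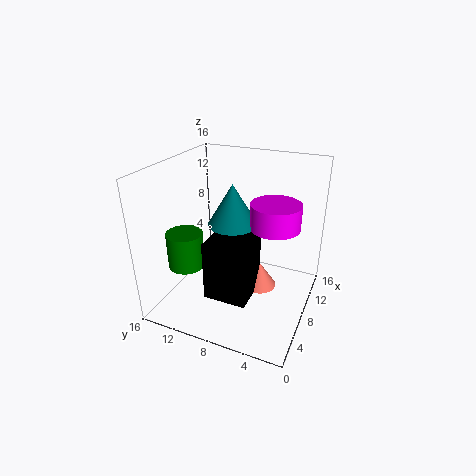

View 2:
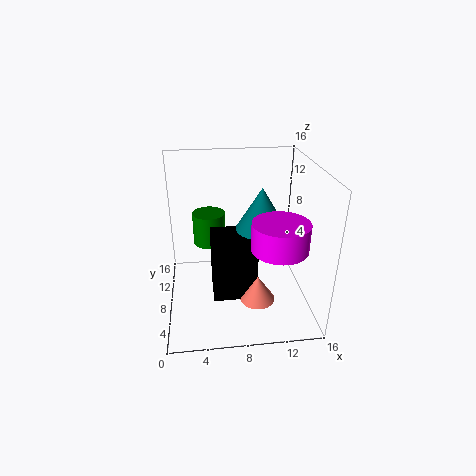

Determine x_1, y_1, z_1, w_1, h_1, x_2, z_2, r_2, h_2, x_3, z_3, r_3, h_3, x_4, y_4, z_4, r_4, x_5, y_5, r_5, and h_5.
x_1 = 5, y_1 = 6, z_1 = 1, w_1 = 5, h_1 = 7, x_2 = 12, z_2 = 8, r_2 = 3, h_2 = 3, x_3 = 11, z_3 = 8, r_3 = 3, h_3 = 5, x_4 = 10, y_4 = 6, z_4 = 1, r_4 = 2, x_5 = 5, y_5 = 13, r_5 = 2, h_5 = 4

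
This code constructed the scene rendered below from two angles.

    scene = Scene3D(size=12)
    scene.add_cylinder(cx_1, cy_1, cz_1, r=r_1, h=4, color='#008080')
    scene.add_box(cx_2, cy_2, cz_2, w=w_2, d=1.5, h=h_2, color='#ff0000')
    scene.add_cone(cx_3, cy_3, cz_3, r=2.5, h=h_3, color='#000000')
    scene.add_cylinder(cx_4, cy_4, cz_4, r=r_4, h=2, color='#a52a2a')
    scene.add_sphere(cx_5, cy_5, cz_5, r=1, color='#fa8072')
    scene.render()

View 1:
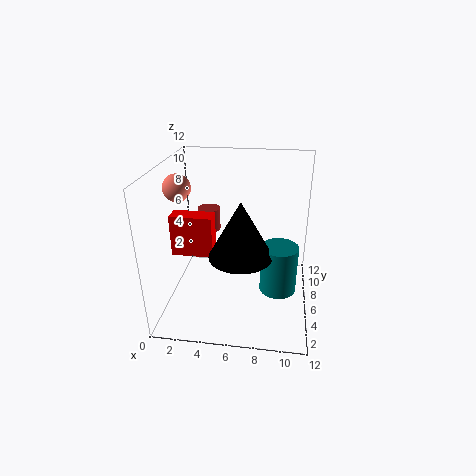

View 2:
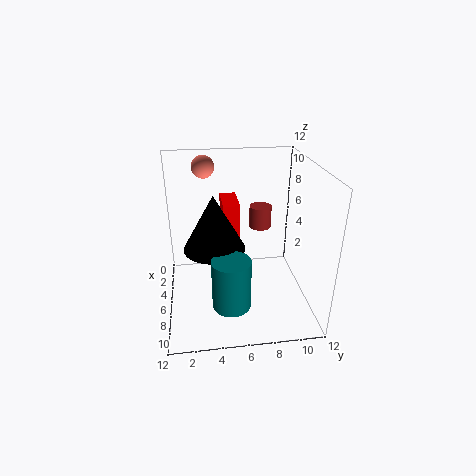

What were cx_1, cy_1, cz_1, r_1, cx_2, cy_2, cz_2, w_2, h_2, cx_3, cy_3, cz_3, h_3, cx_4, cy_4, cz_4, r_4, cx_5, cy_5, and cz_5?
cx_1 = 9.5; cy_1 = 5; cz_1 = 2; r_1 = 1.5; cx_2 = 0.5; cy_2 = 5; cz_2 = 4.5; w_2 = 3.5; h_2 = 3.5; cx_3 = 6.5; cy_3 = 4; cz_3 = 5.5; h_3 = 4.5; cx_4 = 3; cy_4 = 8.5; cz_4 = 5.5; r_4 = 1; cx_5 = 2; cy_5 = 3.5; cz_5 = 11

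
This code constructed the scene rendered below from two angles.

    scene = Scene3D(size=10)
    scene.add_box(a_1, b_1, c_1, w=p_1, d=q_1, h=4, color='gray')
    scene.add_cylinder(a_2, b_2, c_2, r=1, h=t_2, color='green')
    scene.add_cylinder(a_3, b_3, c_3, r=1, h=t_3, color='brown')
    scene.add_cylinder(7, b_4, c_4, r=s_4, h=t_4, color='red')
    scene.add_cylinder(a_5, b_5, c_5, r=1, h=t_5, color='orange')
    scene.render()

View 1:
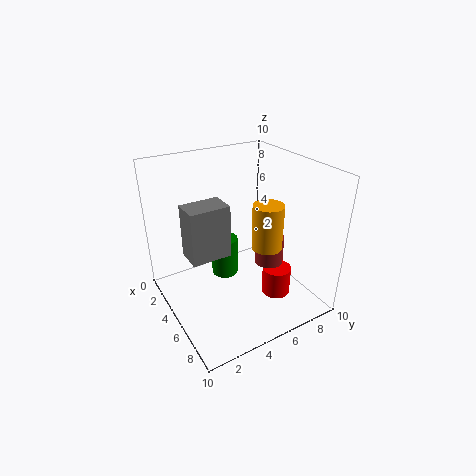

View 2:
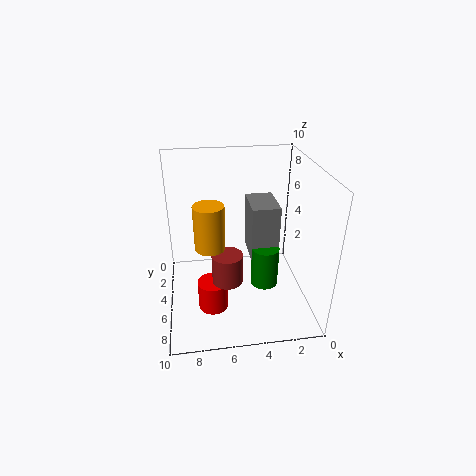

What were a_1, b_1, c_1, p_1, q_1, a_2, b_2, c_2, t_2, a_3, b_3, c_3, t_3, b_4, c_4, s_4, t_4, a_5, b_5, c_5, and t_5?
a_1 = 2
b_1 = 2
c_1 = 3
p_1 = 2
q_1 = 3
a_2 = 3
b_2 = 5
c_2 = 1
t_2 = 3
a_3 = 6
b_3 = 7
c_3 = 3
t_3 = 2
b_4 = 7
c_4 = 1
s_4 = 1
t_4 = 2
a_5 = 7
b_5 = 6
c_5 = 5
t_5 = 3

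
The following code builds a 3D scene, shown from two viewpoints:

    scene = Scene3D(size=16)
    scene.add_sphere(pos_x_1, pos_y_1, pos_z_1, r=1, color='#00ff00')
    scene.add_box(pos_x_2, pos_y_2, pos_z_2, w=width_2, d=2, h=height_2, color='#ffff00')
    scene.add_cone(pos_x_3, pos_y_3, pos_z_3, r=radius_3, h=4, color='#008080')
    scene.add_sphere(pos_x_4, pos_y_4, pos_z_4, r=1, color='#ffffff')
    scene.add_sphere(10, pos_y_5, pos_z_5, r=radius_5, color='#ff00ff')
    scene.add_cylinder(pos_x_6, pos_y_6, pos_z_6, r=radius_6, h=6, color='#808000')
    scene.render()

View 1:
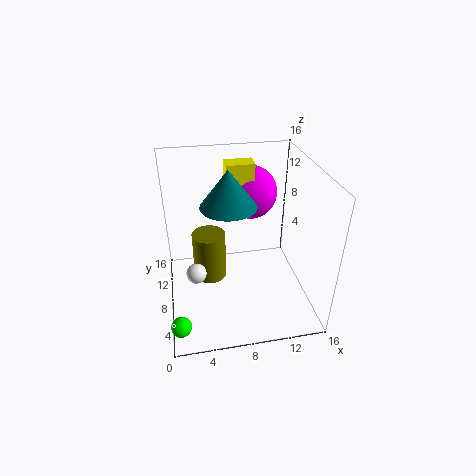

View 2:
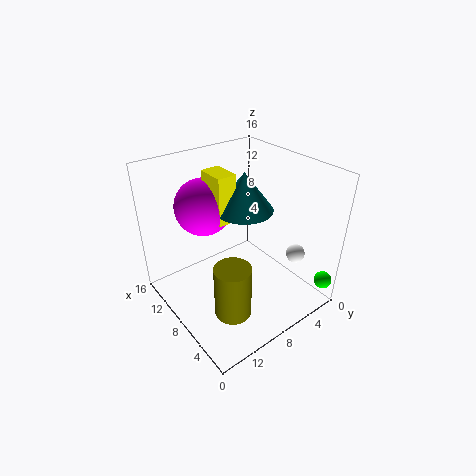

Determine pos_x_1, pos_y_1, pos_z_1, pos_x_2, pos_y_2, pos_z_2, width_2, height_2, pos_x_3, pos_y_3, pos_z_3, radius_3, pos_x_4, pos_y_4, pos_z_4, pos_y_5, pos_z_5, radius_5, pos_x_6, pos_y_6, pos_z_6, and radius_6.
pos_x_1 = 1
pos_y_1 = 1
pos_z_1 = 3
pos_x_2 = 7
pos_y_2 = 9
pos_z_2 = 11
width_2 = 3
height_2 = 5
pos_x_3 = 7
pos_y_3 = 8
pos_z_3 = 12
radius_3 = 3
pos_x_4 = 3
pos_y_4 = 4
pos_z_4 = 7
pos_y_5 = 11
pos_z_5 = 12
radius_5 = 3
pos_x_6 = 5
pos_y_6 = 11
pos_z_6 = 1
radius_6 = 2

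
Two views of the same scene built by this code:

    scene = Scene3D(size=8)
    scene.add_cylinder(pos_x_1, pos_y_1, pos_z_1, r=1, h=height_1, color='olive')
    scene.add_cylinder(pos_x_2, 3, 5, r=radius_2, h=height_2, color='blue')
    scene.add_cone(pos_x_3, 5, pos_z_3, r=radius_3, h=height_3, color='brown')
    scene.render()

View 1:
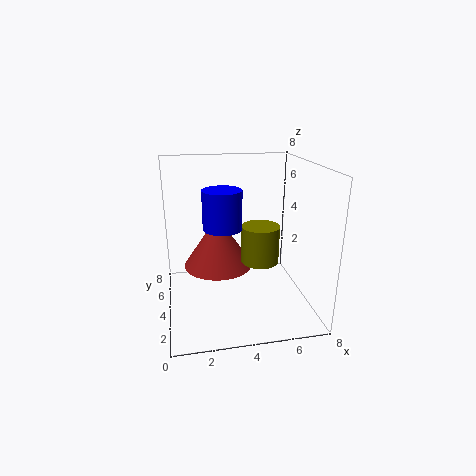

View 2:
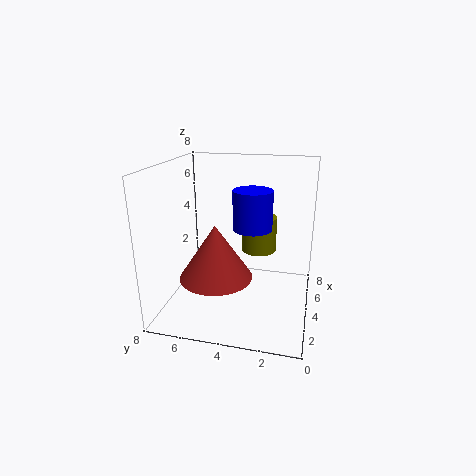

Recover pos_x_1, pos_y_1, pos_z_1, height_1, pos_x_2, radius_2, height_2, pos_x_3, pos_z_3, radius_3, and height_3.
pos_x_1 = 5, pos_y_1 = 3, pos_z_1 = 3, height_1 = 2, pos_x_2 = 3, radius_2 = 1, height_2 = 2, pos_x_3 = 3, pos_z_3 = 2, radius_3 = 2, height_3 = 3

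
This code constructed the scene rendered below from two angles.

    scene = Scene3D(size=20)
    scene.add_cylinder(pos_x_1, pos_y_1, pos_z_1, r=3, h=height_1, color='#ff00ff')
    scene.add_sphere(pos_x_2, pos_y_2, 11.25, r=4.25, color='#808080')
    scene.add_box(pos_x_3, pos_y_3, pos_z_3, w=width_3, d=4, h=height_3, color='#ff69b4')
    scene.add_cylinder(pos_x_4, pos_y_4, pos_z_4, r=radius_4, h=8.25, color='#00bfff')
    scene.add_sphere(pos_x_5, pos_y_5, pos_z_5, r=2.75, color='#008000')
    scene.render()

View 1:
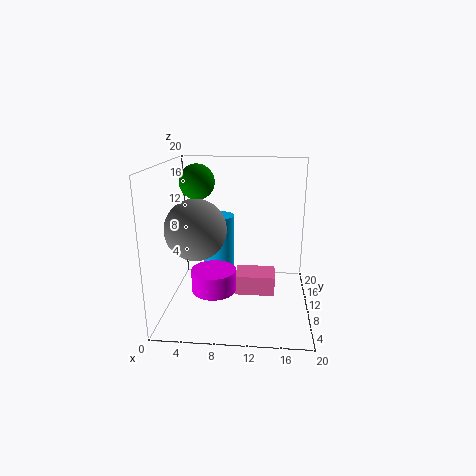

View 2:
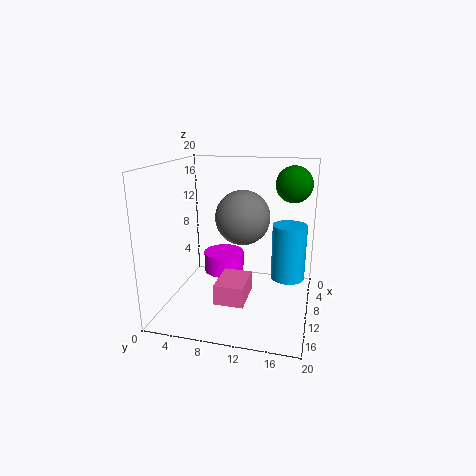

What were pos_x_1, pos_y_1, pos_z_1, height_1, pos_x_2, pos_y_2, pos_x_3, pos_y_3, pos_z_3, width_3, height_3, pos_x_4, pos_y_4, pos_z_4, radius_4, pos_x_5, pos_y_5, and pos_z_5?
pos_x_1 = 7; pos_y_1 = 7; pos_z_1 = 3.5; height_1 = 3; pos_x_2 = 4.25; pos_y_2 = 9.25; pos_x_3 = 9.75; pos_y_3 = 8; pos_z_3 = 2.25; width_3 = 5.5; height_3 = 2.75; pos_x_4 = 6.25; pos_y_4 = 16.75; pos_z_4 = 3; radius_4 = 2.5; pos_x_5 = 3; pos_y_5 = 16.75; pos_z_5 = 16.5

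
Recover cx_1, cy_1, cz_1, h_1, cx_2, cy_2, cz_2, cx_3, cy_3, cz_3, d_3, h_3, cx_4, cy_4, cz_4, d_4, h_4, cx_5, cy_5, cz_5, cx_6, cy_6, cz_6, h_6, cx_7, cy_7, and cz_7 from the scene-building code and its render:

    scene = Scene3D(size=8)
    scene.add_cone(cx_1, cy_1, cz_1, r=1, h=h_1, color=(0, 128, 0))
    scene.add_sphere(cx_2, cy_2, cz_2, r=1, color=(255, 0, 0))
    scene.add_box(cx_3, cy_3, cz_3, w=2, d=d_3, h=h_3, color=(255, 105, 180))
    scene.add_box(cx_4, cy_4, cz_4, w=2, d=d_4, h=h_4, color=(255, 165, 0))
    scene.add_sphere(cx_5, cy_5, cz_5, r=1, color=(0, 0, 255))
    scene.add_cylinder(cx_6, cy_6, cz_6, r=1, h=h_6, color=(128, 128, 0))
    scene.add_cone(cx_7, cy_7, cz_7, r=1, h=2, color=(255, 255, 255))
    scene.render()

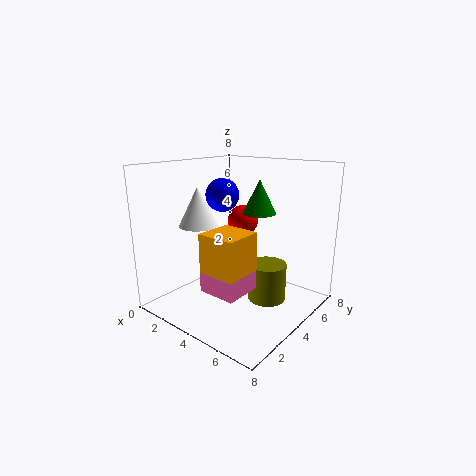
cx_1 = 4
cy_1 = 6
cz_1 = 5
h_1 = 2
cx_2 = 2
cy_2 = 7
cz_2 = 4
cx_3 = 4
cy_3 = 1
cz_3 = 2
d_3 = 2
h_3 = 1
cx_4 = 4
cy_4 = 1
cz_4 = 2
d_4 = 2
h_4 = 3
cx_5 = 2
cy_5 = 5
cz_5 = 6
cx_6 = 6
cy_6 = 4
cz_6 = 1
h_6 = 2
cx_7 = 3
cy_7 = 2
cz_7 = 5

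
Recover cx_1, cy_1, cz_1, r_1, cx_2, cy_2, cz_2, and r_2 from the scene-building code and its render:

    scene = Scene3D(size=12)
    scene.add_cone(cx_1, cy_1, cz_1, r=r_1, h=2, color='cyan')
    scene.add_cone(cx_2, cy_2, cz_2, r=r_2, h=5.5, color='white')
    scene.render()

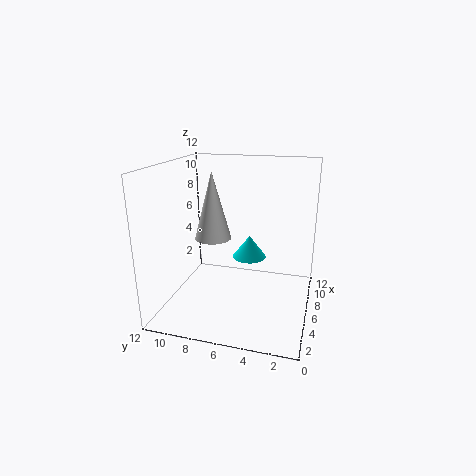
cx_1 = 8
cy_1 = 5.5
cz_1 = 3.5
r_1 = 1.5
cx_2 = 5.5
cy_2 = 8
cz_2 = 6
r_2 = 1.5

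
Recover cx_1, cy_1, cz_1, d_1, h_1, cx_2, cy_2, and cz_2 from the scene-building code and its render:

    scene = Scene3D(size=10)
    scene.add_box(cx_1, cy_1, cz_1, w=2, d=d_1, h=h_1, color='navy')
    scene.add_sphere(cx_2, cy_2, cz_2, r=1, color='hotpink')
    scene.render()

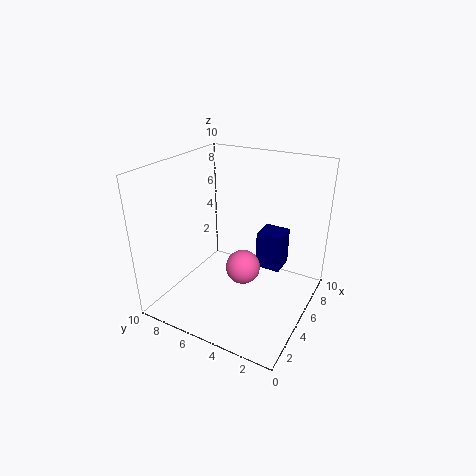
cx_1 = 8
cy_1 = 3
cz_1 = 1
d_1 = 2
h_1 = 3
cx_2 = 2
cy_2 = 3
cz_2 = 5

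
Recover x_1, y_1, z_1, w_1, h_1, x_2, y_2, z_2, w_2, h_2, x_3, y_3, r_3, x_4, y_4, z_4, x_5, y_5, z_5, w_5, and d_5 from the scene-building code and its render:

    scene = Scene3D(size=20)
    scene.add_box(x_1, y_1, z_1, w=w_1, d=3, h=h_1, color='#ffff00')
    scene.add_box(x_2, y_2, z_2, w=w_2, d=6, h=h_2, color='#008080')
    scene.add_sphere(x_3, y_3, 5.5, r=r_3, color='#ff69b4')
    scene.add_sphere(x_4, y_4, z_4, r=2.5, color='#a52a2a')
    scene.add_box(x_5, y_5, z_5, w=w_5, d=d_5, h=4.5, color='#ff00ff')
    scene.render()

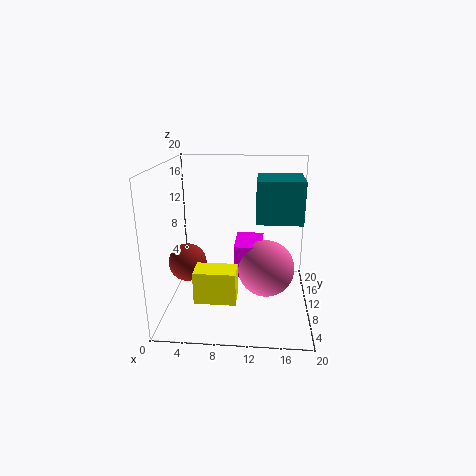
x_1 = 5.5
y_1 = 1
z_1 = 5
w_1 = 5
h_1 = 4
x_2 = 12.5
y_2 = 7
z_2 = 13
w_2 = 6
h_2 = 5.5
x_3 = 14
y_3 = 10
r_3 = 4
x_4 = 3.5
y_4 = 7
z_4 = 7.5
x_5 = 9.5
y_5 = 9
z_5 = 4.5
w_5 = 4
d_5 = 6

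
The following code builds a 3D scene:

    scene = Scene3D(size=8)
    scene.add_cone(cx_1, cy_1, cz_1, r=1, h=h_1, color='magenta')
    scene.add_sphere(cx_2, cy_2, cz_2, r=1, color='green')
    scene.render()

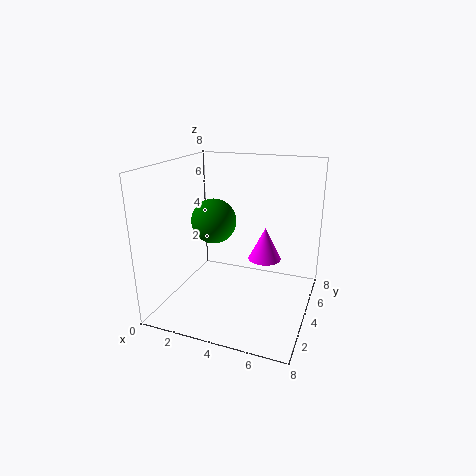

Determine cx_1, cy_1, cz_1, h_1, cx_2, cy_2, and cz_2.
cx_1 = 5
cy_1 = 6
cz_1 = 2
h_1 = 2
cx_2 = 4
cy_2 = 1
cz_2 = 6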